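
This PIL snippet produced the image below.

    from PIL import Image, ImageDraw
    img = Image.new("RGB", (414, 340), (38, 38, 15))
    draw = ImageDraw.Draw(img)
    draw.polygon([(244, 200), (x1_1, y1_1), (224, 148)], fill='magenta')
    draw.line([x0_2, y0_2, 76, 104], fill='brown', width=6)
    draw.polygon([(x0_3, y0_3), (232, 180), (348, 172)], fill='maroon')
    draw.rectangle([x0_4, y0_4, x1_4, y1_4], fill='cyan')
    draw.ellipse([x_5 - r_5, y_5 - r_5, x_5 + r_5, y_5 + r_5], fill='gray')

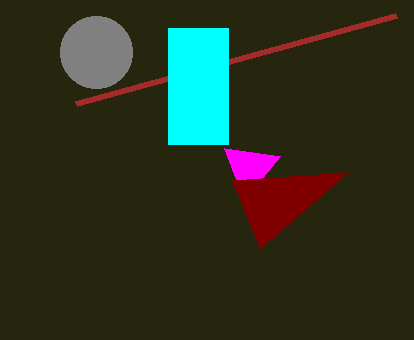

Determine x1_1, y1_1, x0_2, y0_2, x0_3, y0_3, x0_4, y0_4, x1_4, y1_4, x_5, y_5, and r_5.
x1_1 = 280, y1_1 = 156, x0_2 = 396, y0_2 = 16, x0_3 = 260, y0_3 = 248, x0_4 = 168, y0_4 = 28, x1_4 = 228, y1_4 = 144, x_5 = 96, y_5 = 52, r_5 = 36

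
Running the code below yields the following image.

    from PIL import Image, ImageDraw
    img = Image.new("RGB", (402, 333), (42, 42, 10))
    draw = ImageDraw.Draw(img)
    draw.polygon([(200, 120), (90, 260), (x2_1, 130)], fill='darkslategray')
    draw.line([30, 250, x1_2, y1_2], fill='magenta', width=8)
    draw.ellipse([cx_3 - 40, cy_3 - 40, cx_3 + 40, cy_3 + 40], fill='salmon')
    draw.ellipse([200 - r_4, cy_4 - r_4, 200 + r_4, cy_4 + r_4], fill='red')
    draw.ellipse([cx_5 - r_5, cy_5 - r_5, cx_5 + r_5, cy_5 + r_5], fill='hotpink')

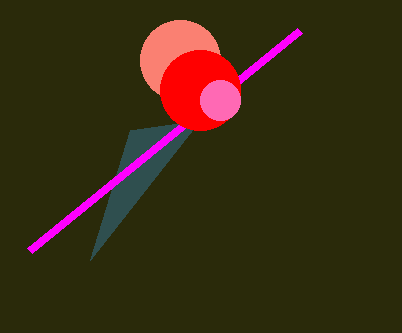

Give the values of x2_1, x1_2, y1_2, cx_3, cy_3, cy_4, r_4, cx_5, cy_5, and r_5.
x2_1 = 130; x1_2 = 300; y1_2 = 30; cx_3 = 180; cy_3 = 60; cy_4 = 90; r_4 = 40; cx_5 = 220; cy_5 = 100; r_5 = 20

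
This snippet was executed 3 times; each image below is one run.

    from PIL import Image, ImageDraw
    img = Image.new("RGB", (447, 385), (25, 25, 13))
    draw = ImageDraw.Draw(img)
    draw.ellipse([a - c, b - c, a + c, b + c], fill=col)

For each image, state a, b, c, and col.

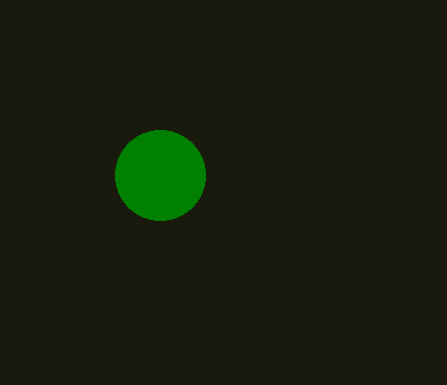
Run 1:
a = 160
b = 175
c = 45
col = 'green'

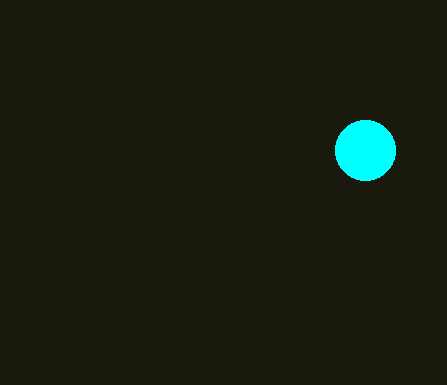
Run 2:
a = 365, b = 150, c = 30, col = 'cyan'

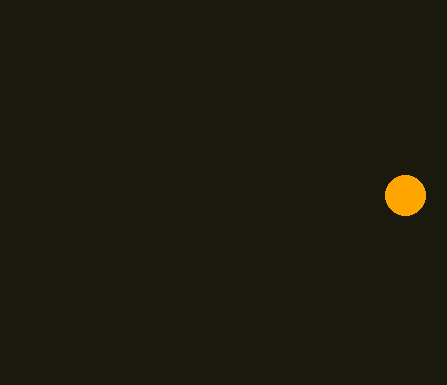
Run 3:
a = 405, b = 195, c = 20, col = 'orange'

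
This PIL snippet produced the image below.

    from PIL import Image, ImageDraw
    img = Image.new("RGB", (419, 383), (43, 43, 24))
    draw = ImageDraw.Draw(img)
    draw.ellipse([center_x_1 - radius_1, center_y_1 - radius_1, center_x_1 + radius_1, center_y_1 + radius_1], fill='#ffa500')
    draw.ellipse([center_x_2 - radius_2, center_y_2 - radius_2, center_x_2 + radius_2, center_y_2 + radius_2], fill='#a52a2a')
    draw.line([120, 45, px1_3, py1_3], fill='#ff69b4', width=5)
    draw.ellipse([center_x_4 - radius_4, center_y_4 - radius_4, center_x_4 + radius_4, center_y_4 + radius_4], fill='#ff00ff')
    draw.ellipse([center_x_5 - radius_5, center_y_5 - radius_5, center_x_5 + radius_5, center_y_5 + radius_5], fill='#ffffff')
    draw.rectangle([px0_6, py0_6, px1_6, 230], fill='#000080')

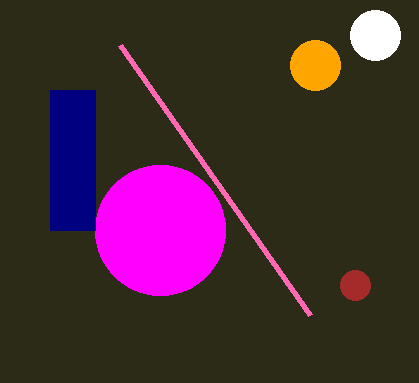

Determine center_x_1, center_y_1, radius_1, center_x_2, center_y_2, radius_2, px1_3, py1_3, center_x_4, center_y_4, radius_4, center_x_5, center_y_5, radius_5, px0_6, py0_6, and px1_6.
center_x_1 = 315
center_y_1 = 65
radius_1 = 25
center_x_2 = 355
center_y_2 = 285
radius_2 = 15
px1_3 = 310
py1_3 = 315
center_x_4 = 160
center_y_4 = 230
radius_4 = 65
center_x_5 = 375
center_y_5 = 35
radius_5 = 25
px0_6 = 50
py0_6 = 90
px1_6 = 95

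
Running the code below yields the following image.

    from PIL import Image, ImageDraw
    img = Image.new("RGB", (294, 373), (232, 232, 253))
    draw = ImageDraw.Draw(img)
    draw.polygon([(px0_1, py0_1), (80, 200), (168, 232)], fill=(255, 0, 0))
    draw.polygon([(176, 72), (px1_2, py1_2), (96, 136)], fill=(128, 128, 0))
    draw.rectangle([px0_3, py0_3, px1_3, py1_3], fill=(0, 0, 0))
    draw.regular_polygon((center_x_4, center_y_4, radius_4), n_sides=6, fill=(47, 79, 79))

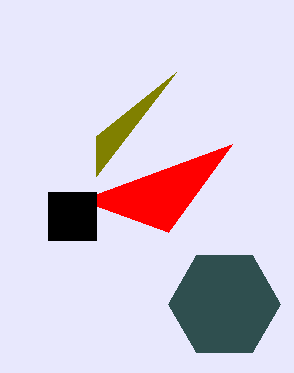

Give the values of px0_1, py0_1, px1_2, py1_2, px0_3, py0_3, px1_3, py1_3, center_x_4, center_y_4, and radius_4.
px0_1 = 232; py0_1 = 144; px1_2 = 96; py1_2 = 176; px0_3 = 48; py0_3 = 192; px1_3 = 96; py1_3 = 240; center_x_4 = 224; center_y_4 = 304; radius_4 = 56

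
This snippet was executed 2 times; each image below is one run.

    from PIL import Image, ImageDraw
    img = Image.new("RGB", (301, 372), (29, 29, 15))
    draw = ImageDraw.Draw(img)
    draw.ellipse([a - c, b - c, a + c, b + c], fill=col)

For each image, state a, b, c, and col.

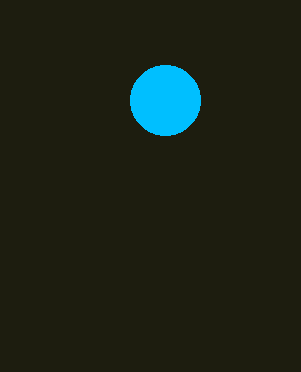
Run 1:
a = 165; b = 100; c = 35; col = 'deepskyblue'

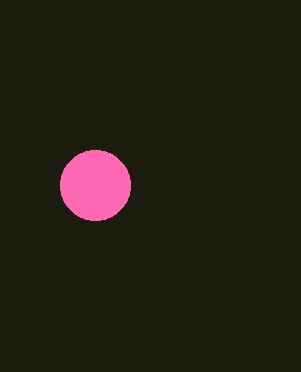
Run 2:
a = 95
b = 185
c = 35
col = 'hotpink'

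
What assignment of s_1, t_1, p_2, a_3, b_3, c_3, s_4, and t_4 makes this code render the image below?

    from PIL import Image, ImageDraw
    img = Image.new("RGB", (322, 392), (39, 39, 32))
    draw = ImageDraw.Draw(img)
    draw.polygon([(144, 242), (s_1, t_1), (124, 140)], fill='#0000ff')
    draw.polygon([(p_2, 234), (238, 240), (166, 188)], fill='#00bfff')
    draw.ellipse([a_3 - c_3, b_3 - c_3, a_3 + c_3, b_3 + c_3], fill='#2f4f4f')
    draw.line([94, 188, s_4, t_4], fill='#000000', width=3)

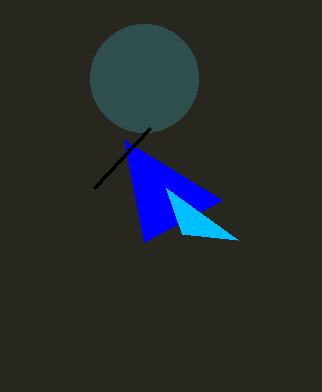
s_1 = 222
t_1 = 200
p_2 = 182
a_3 = 144
b_3 = 78
c_3 = 54
s_4 = 150
t_4 = 128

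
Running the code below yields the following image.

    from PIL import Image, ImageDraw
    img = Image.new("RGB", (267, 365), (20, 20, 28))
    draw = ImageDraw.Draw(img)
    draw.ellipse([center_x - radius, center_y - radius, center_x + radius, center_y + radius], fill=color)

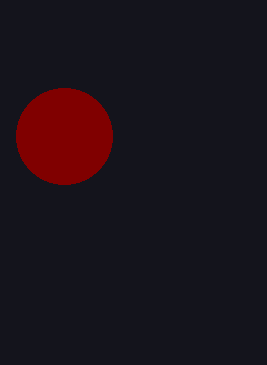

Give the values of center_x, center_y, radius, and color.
center_x = 64; center_y = 136; radius = 48; color = 'maroon'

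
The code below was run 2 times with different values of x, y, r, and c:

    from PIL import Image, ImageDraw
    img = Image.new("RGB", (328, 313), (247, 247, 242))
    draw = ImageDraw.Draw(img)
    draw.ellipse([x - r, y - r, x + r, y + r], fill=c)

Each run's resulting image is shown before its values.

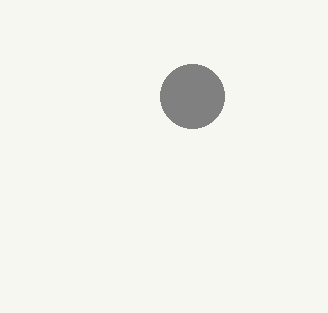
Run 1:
x = 192, y = 96, r = 32, c = 'gray'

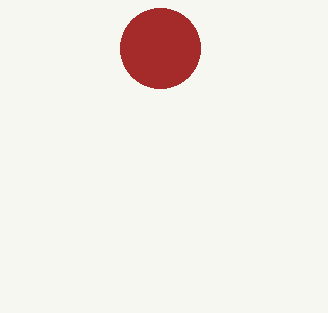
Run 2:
x = 160; y = 48; r = 40; c = 'brown'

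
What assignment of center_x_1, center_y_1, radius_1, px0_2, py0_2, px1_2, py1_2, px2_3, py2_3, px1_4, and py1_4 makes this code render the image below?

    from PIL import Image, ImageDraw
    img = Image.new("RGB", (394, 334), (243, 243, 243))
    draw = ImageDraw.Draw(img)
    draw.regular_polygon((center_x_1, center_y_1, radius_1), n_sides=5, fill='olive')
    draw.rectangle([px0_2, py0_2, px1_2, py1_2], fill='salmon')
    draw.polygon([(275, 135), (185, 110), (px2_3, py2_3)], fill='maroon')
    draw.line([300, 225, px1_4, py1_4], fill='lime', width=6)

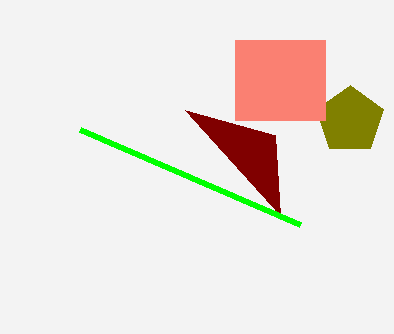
center_x_1 = 350, center_y_1 = 120, radius_1 = 35, px0_2 = 235, py0_2 = 40, px1_2 = 325, py1_2 = 120, px2_3 = 280, py2_3 = 215, px1_4 = 80, py1_4 = 130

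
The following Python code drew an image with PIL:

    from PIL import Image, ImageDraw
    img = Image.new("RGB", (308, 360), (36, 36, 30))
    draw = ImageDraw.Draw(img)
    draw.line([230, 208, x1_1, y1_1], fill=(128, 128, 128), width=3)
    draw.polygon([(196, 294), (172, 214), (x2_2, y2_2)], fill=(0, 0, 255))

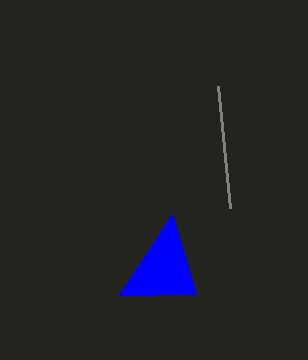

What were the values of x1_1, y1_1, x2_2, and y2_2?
x1_1 = 218
y1_1 = 86
x2_2 = 118
y2_2 = 296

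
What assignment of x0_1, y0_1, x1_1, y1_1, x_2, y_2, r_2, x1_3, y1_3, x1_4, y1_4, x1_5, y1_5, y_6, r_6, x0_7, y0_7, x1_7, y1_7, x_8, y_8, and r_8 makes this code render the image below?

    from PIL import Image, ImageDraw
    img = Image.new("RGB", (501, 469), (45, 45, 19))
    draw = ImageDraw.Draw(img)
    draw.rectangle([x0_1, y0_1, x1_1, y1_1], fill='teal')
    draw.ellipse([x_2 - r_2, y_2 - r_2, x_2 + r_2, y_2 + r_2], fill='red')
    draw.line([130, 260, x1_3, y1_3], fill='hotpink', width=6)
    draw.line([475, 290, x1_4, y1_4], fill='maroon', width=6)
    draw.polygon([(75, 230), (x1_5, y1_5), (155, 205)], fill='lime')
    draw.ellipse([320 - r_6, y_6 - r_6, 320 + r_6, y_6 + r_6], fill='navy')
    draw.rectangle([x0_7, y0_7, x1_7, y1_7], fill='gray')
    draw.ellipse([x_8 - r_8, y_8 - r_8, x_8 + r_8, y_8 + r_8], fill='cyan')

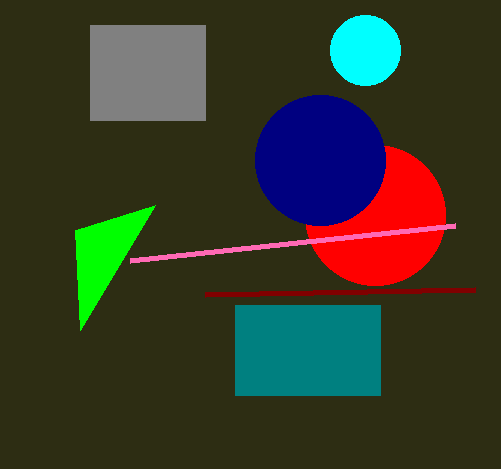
x0_1 = 235; y0_1 = 305; x1_1 = 380; y1_1 = 395; x_2 = 375; y_2 = 215; r_2 = 70; x1_3 = 455; y1_3 = 225; x1_4 = 205; y1_4 = 295; x1_5 = 80; y1_5 = 330; y_6 = 160; r_6 = 65; x0_7 = 90; y0_7 = 25; x1_7 = 205; y1_7 = 120; x_8 = 365; y_8 = 50; r_8 = 35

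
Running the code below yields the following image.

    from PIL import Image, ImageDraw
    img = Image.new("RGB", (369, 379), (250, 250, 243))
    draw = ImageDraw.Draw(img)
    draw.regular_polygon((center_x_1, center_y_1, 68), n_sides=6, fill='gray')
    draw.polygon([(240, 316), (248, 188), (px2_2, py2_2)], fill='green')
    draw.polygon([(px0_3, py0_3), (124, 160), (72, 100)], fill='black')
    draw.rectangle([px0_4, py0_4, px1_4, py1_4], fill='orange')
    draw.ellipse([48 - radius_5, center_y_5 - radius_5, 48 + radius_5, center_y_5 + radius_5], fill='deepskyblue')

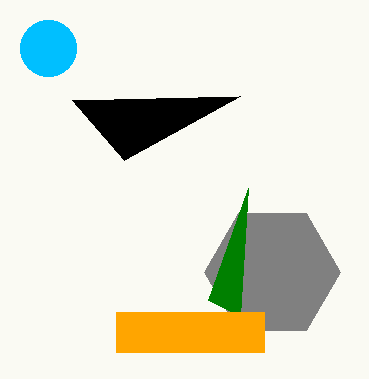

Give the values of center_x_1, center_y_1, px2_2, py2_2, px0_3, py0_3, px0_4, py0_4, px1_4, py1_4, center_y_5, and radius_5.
center_x_1 = 272; center_y_1 = 272; px2_2 = 208; py2_2 = 300; px0_3 = 240; py0_3 = 96; px0_4 = 116; py0_4 = 312; px1_4 = 264; py1_4 = 352; center_y_5 = 48; radius_5 = 28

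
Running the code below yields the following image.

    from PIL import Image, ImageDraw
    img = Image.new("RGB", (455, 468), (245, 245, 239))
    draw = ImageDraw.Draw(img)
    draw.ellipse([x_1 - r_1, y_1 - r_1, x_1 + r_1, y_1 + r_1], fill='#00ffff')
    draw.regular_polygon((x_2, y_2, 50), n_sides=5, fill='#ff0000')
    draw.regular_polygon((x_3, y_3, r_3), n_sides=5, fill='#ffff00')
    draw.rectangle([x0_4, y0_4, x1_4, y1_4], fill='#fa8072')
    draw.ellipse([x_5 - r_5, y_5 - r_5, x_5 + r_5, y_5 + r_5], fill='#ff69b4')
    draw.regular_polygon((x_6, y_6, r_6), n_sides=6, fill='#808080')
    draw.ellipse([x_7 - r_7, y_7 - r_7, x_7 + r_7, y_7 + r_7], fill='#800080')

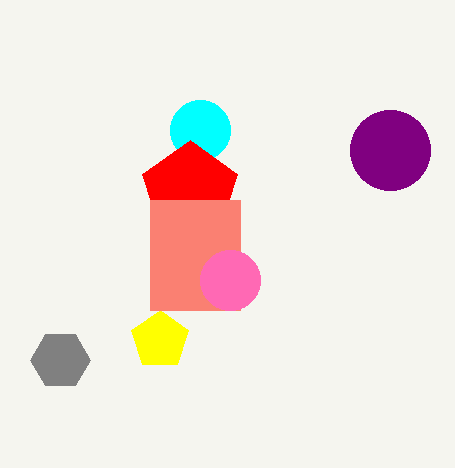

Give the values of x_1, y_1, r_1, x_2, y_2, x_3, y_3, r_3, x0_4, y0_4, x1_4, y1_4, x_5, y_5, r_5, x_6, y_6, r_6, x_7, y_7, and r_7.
x_1 = 200, y_1 = 130, r_1 = 30, x_2 = 190, y_2 = 190, x_3 = 160, y_3 = 340, r_3 = 30, x0_4 = 150, y0_4 = 200, x1_4 = 240, y1_4 = 310, x_5 = 230, y_5 = 280, r_5 = 30, x_6 = 60, y_6 = 360, r_6 = 30, x_7 = 390, y_7 = 150, r_7 = 40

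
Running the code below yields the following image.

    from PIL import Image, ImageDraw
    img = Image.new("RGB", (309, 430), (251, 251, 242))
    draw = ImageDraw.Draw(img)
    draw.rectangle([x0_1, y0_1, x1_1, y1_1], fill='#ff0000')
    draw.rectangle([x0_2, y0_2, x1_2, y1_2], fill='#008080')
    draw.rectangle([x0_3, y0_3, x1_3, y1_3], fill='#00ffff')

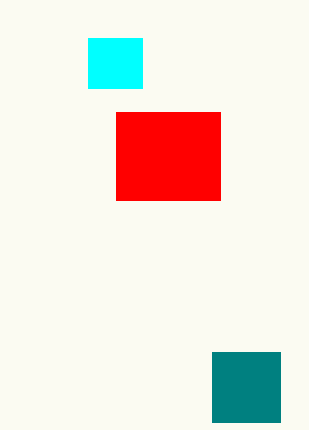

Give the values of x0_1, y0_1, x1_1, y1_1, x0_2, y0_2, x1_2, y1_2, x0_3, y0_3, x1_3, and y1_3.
x0_1 = 116, y0_1 = 112, x1_1 = 220, y1_1 = 200, x0_2 = 212, y0_2 = 352, x1_2 = 280, y1_2 = 422, x0_3 = 88, y0_3 = 38, x1_3 = 142, y1_3 = 88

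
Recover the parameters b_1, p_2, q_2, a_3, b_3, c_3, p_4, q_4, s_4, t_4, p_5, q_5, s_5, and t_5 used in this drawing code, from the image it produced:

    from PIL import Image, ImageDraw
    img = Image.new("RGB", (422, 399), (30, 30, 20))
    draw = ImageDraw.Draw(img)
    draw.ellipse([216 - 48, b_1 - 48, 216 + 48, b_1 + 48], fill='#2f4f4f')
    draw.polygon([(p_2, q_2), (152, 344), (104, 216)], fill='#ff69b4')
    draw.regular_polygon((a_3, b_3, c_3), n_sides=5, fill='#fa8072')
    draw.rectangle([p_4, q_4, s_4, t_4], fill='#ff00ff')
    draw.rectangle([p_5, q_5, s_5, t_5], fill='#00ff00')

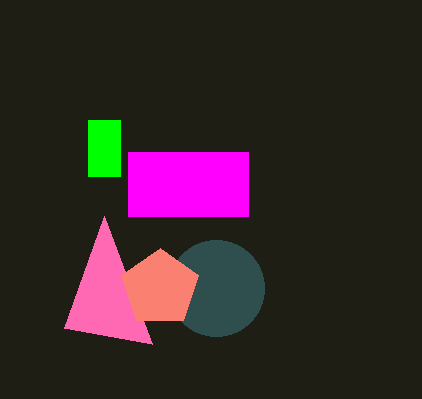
b_1 = 288, p_2 = 64, q_2 = 328, a_3 = 160, b_3 = 288, c_3 = 40, p_4 = 128, q_4 = 152, s_4 = 248, t_4 = 216, p_5 = 88, q_5 = 120, s_5 = 120, t_5 = 176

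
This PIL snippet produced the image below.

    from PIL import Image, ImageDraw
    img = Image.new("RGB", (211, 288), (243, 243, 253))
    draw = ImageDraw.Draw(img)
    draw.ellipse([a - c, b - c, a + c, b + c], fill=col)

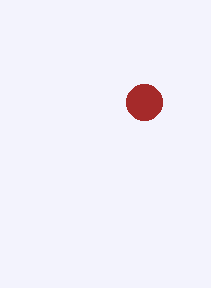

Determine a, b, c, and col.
a = 144
b = 102
c = 18
col = 'brown'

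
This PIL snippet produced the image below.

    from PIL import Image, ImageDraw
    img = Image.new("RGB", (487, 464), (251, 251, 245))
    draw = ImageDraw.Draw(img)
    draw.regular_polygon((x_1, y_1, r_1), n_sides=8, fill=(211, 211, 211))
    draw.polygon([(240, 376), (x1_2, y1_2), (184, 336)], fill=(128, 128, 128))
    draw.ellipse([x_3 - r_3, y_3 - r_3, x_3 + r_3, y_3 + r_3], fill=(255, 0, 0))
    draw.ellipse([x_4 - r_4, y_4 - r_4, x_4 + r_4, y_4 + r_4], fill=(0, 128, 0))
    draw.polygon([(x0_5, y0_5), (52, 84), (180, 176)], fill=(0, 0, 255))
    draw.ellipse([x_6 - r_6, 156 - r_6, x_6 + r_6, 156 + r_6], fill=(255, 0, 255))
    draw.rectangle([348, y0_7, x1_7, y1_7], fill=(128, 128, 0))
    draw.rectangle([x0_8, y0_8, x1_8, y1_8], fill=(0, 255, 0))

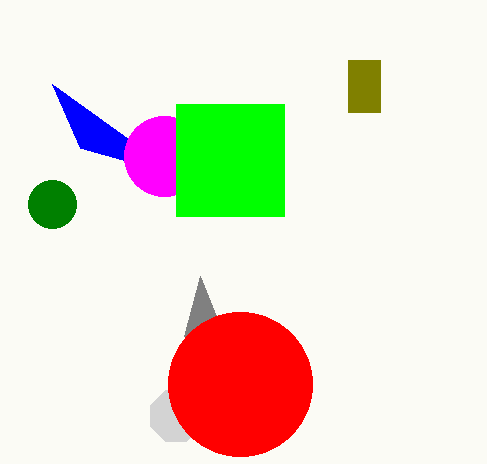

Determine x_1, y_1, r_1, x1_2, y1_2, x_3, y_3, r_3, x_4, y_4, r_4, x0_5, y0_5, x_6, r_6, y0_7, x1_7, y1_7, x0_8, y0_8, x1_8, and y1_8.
x_1 = 176
y_1 = 416
r_1 = 28
x1_2 = 200
y1_2 = 276
x_3 = 240
y_3 = 384
r_3 = 72
x_4 = 52
y_4 = 204
r_4 = 24
x0_5 = 80
y0_5 = 148
x_6 = 164
r_6 = 40
y0_7 = 60
x1_7 = 380
y1_7 = 112
x0_8 = 176
y0_8 = 104
x1_8 = 284
y1_8 = 216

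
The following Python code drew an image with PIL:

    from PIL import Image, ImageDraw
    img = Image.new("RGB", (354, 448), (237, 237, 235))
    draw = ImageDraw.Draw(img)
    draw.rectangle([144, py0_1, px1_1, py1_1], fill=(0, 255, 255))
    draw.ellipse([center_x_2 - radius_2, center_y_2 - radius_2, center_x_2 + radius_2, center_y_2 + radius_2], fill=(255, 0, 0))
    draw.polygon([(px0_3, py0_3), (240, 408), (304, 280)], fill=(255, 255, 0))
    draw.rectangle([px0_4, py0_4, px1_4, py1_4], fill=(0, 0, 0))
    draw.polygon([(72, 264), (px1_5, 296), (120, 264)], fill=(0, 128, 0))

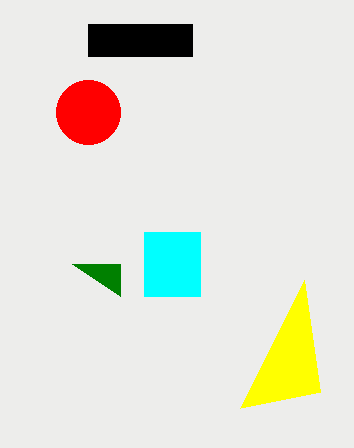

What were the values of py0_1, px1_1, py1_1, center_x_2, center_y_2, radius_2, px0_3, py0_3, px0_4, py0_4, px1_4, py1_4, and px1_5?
py0_1 = 232
px1_1 = 200
py1_1 = 296
center_x_2 = 88
center_y_2 = 112
radius_2 = 32
px0_3 = 320
py0_3 = 392
px0_4 = 88
py0_4 = 24
px1_4 = 192
py1_4 = 56
px1_5 = 120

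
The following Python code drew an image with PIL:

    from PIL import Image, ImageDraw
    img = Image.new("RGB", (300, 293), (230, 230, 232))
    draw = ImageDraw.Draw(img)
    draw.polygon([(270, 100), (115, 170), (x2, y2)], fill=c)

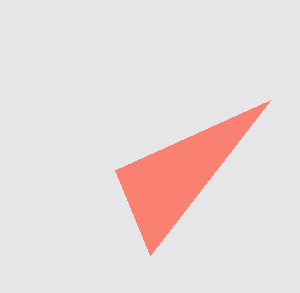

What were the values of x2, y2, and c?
x2 = 150, y2 = 255, c = 'salmon'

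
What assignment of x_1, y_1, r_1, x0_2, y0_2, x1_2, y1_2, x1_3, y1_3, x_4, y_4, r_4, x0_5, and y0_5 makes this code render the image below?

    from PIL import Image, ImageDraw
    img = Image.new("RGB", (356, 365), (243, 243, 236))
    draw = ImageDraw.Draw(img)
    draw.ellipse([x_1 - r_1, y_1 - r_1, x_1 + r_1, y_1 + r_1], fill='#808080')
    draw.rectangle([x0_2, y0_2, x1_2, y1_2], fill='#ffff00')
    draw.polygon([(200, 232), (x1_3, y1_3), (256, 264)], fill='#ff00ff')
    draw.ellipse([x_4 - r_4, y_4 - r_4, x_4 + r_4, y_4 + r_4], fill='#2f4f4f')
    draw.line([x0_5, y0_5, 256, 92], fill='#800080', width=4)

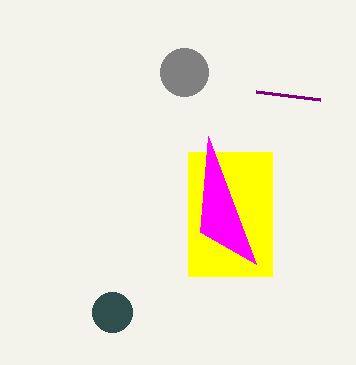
x_1 = 184; y_1 = 72; r_1 = 24; x0_2 = 188; y0_2 = 152; x1_2 = 272; y1_2 = 276; x1_3 = 208; y1_3 = 136; x_4 = 112; y_4 = 312; r_4 = 20; x0_5 = 320; y0_5 = 100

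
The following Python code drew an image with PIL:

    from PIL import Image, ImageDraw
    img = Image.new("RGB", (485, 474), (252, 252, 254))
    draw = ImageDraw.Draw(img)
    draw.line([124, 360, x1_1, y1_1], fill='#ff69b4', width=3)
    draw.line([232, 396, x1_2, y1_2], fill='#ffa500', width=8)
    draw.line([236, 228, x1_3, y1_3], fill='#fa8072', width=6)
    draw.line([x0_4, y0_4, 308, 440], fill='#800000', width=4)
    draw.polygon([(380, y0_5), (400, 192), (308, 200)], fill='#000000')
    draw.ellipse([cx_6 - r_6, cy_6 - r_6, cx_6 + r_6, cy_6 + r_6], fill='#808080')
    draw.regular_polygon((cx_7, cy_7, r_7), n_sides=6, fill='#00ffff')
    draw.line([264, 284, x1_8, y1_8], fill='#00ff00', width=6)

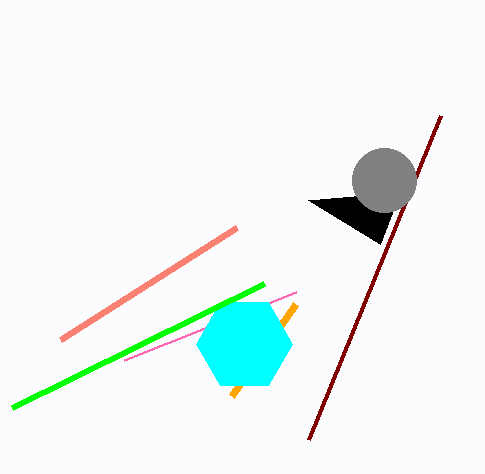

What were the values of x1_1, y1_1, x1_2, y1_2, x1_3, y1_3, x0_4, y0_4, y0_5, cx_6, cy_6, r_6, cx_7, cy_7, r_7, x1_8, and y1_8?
x1_1 = 296; y1_1 = 292; x1_2 = 296; y1_2 = 304; x1_3 = 60; y1_3 = 340; x0_4 = 440; y0_4 = 116; y0_5 = 244; cx_6 = 384; cy_6 = 180; r_6 = 32; cx_7 = 244; cy_7 = 344; r_7 = 48; x1_8 = 12; y1_8 = 408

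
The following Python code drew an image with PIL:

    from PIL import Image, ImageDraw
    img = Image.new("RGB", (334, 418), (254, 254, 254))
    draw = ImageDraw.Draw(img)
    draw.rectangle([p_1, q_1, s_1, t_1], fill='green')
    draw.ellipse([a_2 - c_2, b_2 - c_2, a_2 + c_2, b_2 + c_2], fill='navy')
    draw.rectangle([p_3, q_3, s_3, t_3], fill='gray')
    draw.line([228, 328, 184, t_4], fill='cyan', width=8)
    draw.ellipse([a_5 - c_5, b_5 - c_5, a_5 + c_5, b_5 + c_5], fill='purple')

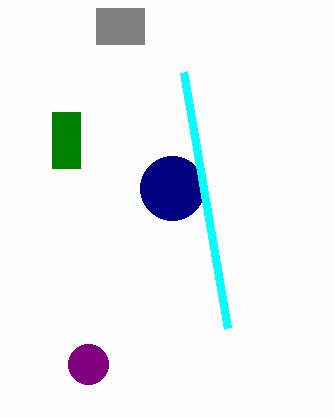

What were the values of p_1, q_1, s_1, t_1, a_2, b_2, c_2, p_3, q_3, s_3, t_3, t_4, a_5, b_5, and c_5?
p_1 = 52
q_1 = 112
s_1 = 80
t_1 = 168
a_2 = 172
b_2 = 188
c_2 = 32
p_3 = 96
q_3 = 8
s_3 = 144
t_3 = 44
t_4 = 72
a_5 = 88
b_5 = 364
c_5 = 20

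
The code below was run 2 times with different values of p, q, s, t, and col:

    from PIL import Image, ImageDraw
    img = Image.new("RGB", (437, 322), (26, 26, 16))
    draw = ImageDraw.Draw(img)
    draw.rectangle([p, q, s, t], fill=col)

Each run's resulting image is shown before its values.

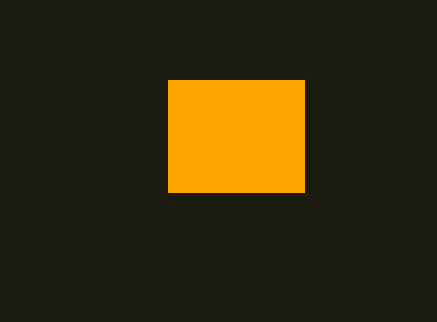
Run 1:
p = 168; q = 80; s = 304; t = 192; col = 'orange'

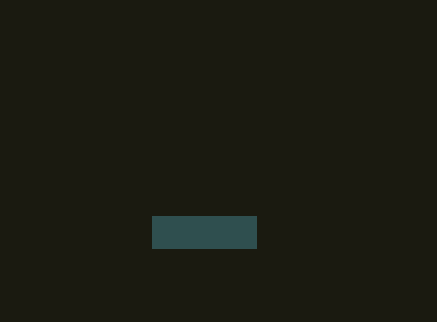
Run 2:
p = 152; q = 216; s = 256; t = 248; col = 'darkslategray'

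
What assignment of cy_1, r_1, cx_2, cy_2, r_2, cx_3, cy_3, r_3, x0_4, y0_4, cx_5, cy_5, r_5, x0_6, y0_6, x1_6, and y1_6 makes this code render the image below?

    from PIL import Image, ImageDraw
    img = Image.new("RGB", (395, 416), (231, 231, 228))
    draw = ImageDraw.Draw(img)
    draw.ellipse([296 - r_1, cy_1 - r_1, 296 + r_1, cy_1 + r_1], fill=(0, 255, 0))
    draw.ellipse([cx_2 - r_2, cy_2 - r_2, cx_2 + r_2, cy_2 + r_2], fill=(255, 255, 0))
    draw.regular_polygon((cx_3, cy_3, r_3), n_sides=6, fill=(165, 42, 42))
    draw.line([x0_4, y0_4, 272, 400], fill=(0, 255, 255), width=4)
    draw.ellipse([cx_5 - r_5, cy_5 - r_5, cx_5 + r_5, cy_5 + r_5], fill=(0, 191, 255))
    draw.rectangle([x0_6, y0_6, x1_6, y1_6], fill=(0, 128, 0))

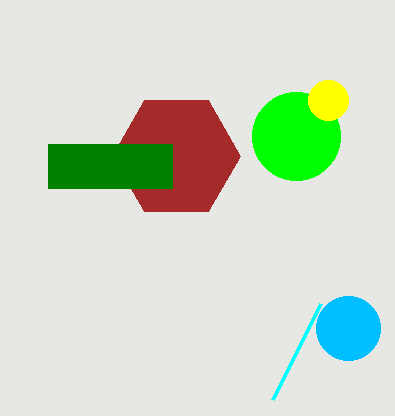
cy_1 = 136, r_1 = 44, cx_2 = 328, cy_2 = 100, r_2 = 20, cx_3 = 176, cy_3 = 156, r_3 = 64, x0_4 = 320, y0_4 = 304, cx_5 = 348, cy_5 = 328, r_5 = 32, x0_6 = 48, y0_6 = 144, x1_6 = 172, y1_6 = 188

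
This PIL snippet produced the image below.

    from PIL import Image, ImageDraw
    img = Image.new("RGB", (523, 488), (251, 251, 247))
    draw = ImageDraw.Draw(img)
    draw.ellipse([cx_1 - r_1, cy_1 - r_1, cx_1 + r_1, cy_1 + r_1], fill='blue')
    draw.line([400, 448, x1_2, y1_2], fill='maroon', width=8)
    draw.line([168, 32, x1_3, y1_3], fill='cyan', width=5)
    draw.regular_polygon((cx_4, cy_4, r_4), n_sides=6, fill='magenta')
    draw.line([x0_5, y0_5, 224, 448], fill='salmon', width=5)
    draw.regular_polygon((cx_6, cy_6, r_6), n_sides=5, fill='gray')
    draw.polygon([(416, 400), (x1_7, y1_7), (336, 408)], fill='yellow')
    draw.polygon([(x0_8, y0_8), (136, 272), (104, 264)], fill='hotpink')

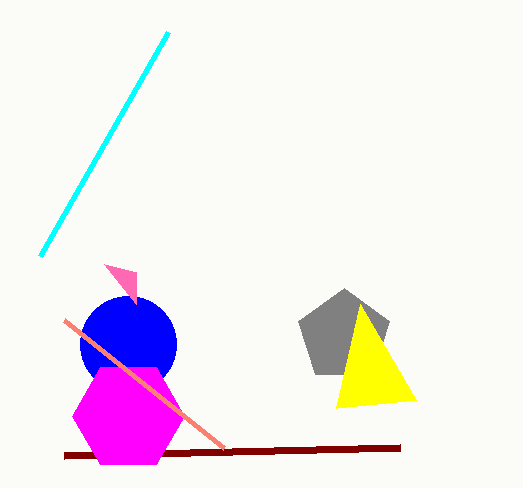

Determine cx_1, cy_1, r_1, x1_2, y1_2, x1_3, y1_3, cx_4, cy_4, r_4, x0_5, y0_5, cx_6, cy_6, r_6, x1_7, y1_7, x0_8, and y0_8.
cx_1 = 128, cy_1 = 344, r_1 = 48, x1_2 = 64, y1_2 = 456, x1_3 = 40, y1_3 = 256, cx_4 = 128, cy_4 = 416, r_4 = 56, x0_5 = 64, y0_5 = 320, cx_6 = 344, cy_6 = 336, r_6 = 48, x1_7 = 360, y1_7 = 304, x0_8 = 136, y0_8 = 304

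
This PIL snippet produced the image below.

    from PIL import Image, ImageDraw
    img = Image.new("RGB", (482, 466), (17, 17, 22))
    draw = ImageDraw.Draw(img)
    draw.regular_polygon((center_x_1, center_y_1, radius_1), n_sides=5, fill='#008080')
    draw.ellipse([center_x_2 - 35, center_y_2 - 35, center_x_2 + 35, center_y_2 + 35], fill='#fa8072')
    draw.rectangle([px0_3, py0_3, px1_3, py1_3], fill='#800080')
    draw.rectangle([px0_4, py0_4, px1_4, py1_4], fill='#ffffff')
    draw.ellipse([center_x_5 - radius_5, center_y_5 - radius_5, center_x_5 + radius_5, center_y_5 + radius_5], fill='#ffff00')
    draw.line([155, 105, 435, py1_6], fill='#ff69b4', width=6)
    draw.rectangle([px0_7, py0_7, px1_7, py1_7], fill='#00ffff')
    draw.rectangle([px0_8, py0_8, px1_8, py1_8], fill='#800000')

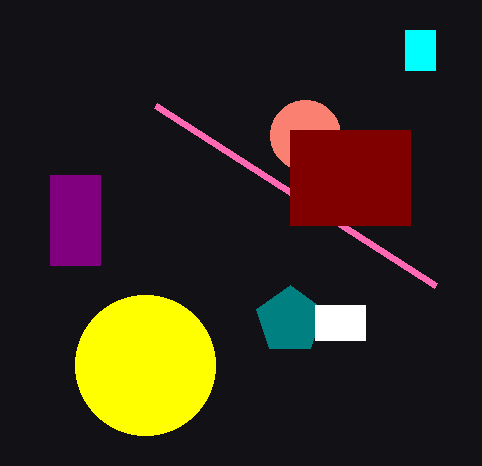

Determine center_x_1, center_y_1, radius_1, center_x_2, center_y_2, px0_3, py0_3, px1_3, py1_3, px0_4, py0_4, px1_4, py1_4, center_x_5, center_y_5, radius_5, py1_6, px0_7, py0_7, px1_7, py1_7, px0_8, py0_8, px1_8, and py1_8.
center_x_1 = 290; center_y_1 = 320; radius_1 = 35; center_x_2 = 305; center_y_2 = 135; px0_3 = 50; py0_3 = 175; px1_3 = 100; py1_3 = 265; px0_4 = 315; py0_4 = 305; px1_4 = 365; py1_4 = 340; center_x_5 = 145; center_y_5 = 365; radius_5 = 70; py1_6 = 285; px0_7 = 405; py0_7 = 30; px1_7 = 435; py1_7 = 70; px0_8 = 290; py0_8 = 130; px1_8 = 410; py1_8 = 225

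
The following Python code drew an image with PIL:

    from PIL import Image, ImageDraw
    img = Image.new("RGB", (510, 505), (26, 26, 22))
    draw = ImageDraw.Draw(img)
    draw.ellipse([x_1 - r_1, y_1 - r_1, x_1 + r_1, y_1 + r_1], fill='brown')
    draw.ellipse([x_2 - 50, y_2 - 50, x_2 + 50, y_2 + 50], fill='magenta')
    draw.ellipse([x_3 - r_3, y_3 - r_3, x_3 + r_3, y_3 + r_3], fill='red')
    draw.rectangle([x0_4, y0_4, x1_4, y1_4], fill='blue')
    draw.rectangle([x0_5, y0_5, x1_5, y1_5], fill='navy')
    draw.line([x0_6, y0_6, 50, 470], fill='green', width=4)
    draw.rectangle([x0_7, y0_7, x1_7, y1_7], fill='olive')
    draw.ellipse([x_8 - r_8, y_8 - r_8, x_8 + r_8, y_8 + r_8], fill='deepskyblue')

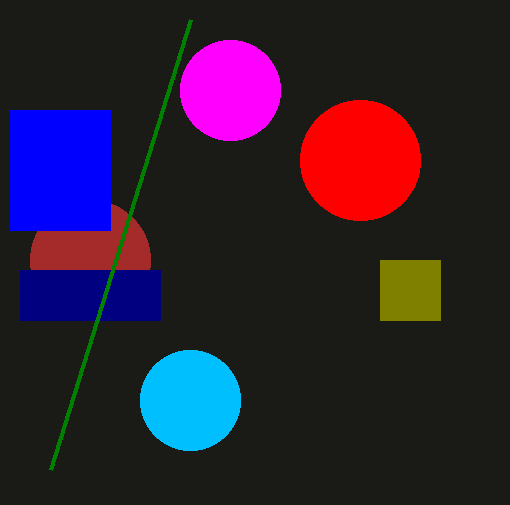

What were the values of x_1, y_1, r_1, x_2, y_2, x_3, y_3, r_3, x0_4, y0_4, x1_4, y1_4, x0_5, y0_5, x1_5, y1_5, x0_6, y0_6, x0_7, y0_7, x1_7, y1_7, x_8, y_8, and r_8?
x_1 = 90
y_1 = 260
r_1 = 60
x_2 = 230
y_2 = 90
x_3 = 360
y_3 = 160
r_3 = 60
x0_4 = 10
y0_4 = 110
x1_4 = 110
y1_4 = 230
x0_5 = 20
y0_5 = 270
x1_5 = 160
y1_5 = 320
x0_6 = 190
y0_6 = 20
x0_7 = 380
y0_7 = 260
x1_7 = 440
y1_7 = 320
x_8 = 190
y_8 = 400
r_8 = 50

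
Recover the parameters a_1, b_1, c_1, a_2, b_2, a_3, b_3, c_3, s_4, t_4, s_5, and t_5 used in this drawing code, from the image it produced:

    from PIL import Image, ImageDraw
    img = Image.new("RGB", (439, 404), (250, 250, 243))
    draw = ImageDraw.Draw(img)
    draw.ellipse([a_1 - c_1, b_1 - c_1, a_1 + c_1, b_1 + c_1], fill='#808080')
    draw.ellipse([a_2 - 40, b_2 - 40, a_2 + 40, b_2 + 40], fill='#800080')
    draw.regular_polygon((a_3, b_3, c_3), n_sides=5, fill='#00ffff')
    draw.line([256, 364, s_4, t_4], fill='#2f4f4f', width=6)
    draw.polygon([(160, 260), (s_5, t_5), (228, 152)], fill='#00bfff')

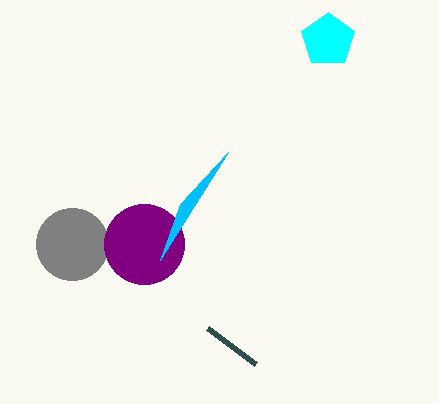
a_1 = 72; b_1 = 244; c_1 = 36; a_2 = 144; b_2 = 244; a_3 = 328; b_3 = 40; c_3 = 28; s_4 = 208; t_4 = 328; s_5 = 180; t_5 = 204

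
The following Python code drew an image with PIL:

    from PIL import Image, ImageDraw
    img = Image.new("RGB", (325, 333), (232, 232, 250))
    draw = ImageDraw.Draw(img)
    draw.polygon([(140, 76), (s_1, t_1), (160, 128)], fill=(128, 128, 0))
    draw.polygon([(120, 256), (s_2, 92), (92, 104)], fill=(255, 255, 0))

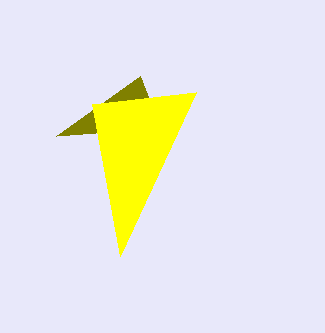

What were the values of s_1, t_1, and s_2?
s_1 = 56; t_1 = 136; s_2 = 196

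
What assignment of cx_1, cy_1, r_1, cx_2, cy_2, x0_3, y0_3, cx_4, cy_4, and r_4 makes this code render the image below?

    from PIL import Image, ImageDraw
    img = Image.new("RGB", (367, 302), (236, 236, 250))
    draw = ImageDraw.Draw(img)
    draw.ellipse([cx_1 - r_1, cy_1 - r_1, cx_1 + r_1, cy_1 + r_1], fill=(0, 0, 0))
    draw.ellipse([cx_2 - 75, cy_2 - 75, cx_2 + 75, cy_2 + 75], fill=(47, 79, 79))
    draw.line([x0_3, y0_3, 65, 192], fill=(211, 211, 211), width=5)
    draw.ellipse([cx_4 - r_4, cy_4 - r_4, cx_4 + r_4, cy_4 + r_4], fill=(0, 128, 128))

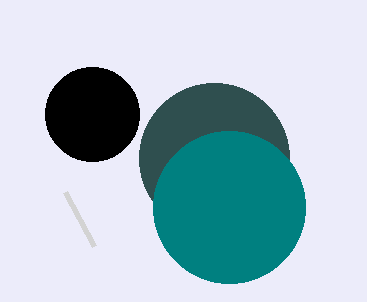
cx_1 = 92, cy_1 = 114, r_1 = 47, cx_2 = 214, cy_2 = 158, x0_3 = 94, y0_3 = 246, cx_4 = 229, cy_4 = 207, r_4 = 76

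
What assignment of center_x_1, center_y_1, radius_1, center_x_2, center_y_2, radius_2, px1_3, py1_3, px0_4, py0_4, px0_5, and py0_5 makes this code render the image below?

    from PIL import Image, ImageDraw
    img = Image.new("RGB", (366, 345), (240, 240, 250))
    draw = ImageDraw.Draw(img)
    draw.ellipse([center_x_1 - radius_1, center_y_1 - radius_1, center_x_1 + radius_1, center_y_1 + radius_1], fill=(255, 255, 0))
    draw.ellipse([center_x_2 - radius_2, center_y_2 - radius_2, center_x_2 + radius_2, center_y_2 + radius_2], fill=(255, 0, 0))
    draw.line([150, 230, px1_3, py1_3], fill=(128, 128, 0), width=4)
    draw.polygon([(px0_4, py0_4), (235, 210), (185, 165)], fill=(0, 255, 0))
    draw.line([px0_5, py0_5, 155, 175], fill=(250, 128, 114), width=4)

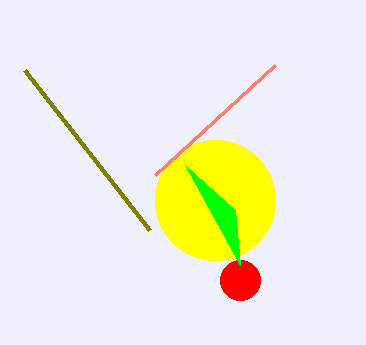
center_x_1 = 215; center_y_1 = 200; radius_1 = 60; center_x_2 = 240; center_y_2 = 280; radius_2 = 20; px1_3 = 25; py1_3 = 70; px0_4 = 240; py0_4 = 265; px0_5 = 275; py0_5 = 65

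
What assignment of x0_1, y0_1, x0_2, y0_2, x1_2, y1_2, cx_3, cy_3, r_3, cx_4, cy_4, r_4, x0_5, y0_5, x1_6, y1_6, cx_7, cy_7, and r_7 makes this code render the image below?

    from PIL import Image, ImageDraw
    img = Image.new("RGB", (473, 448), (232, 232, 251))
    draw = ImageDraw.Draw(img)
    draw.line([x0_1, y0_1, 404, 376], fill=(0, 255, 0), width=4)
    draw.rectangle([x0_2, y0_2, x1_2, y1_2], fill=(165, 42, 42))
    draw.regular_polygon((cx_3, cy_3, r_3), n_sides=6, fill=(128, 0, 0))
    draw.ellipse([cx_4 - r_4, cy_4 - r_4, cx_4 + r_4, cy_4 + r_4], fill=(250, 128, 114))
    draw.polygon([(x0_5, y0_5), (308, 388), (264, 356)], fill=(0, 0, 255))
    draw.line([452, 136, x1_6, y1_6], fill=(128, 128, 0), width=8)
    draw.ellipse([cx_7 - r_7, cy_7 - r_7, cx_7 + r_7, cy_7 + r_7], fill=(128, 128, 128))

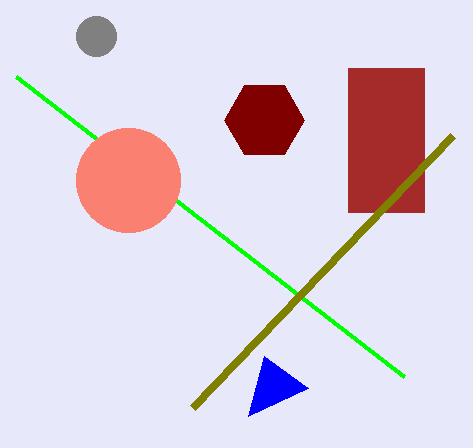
x0_1 = 16; y0_1 = 76; x0_2 = 348; y0_2 = 68; x1_2 = 424; y1_2 = 212; cx_3 = 264; cy_3 = 120; r_3 = 40; cx_4 = 128; cy_4 = 180; r_4 = 52; x0_5 = 248; y0_5 = 416; x1_6 = 192; y1_6 = 408; cx_7 = 96; cy_7 = 36; r_7 = 20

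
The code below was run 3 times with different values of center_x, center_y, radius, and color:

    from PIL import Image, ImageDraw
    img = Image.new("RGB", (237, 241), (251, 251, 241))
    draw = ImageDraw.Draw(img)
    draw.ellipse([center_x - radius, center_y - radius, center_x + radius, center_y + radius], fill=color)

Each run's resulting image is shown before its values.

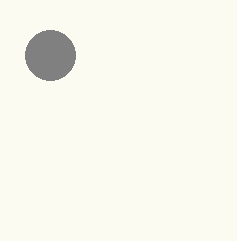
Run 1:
center_x = 50, center_y = 55, radius = 25, color = 'gray'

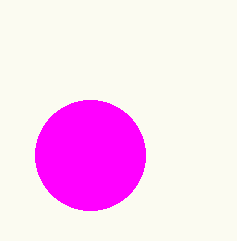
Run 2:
center_x = 90
center_y = 155
radius = 55
color = 'magenta'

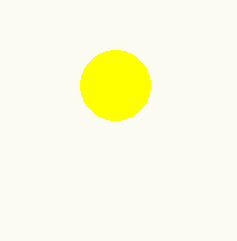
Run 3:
center_x = 115, center_y = 85, radius = 35, color = 'yellow'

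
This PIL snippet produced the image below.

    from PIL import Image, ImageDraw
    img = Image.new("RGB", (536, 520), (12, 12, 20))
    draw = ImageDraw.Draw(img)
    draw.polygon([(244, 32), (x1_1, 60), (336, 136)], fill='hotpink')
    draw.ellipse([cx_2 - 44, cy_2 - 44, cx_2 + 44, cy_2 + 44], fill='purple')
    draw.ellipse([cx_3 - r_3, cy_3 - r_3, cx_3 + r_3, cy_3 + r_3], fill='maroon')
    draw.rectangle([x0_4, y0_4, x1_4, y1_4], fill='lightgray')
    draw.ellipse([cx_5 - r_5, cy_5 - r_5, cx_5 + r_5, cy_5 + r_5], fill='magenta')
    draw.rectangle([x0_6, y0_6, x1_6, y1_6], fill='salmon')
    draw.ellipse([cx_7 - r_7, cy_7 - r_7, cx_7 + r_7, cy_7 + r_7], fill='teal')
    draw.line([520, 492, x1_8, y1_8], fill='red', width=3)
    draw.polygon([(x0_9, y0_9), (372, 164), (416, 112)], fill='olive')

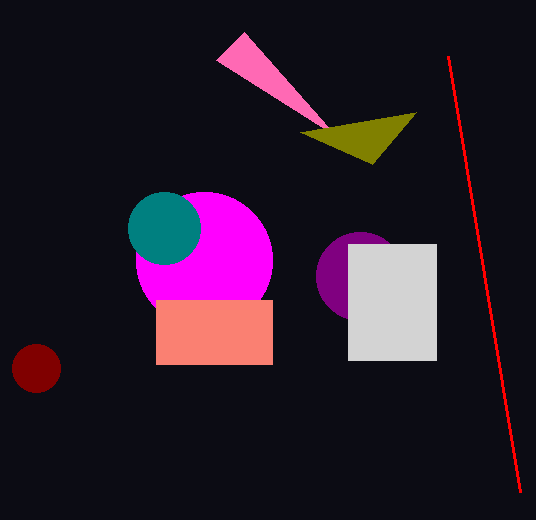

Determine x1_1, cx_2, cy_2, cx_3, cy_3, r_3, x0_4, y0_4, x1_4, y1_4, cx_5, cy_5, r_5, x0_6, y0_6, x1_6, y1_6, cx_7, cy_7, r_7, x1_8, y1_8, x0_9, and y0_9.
x1_1 = 216; cx_2 = 360; cy_2 = 276; cx_3 = 36; cy_3 = 368; r_3 = 24; x0_4 = 348; y0_4 = 244; x1_4 = 436; y1_4 = 360; cx_5 = 204; cy_5 = 260; r_5 = 68; x0_6 = 156; y0_6 = 300; x1_6 = 272; y1_6 = 364; cx_7 = 164; cy_7 = 228; r_7 = 36; x1_8 = 448; y1_8 = 56; x0_9 = 300; y0_9 = 132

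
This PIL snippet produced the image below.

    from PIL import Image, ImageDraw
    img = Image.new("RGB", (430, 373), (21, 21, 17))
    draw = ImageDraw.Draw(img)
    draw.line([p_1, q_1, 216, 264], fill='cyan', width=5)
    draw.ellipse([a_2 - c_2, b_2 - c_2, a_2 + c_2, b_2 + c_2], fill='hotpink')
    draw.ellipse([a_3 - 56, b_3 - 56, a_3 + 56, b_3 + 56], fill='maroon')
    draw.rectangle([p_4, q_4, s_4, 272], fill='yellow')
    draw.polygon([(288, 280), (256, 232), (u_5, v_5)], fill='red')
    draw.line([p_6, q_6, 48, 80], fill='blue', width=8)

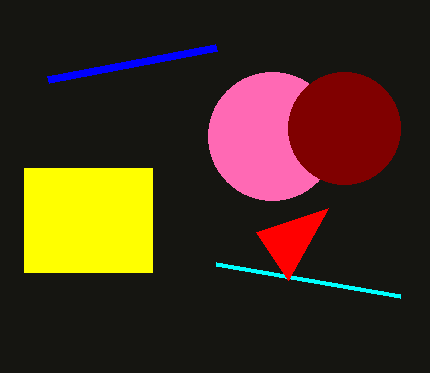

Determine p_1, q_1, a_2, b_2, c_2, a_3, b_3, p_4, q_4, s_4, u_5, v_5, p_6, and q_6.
p_1 = 400; q_1 = 296; a_2 = 272; b_2 = 136; c_2 = 64; a_3 = 344; b_3 = 128; p_4 = 24; q_4 = 168; s_4 = 152; u_5 = 328; v_5 = 208; p_6 = 216; q_6 = 48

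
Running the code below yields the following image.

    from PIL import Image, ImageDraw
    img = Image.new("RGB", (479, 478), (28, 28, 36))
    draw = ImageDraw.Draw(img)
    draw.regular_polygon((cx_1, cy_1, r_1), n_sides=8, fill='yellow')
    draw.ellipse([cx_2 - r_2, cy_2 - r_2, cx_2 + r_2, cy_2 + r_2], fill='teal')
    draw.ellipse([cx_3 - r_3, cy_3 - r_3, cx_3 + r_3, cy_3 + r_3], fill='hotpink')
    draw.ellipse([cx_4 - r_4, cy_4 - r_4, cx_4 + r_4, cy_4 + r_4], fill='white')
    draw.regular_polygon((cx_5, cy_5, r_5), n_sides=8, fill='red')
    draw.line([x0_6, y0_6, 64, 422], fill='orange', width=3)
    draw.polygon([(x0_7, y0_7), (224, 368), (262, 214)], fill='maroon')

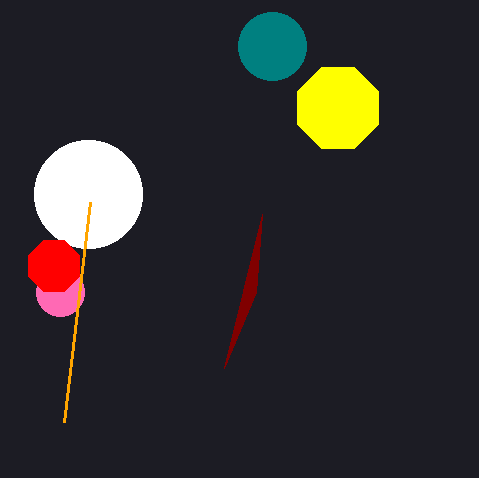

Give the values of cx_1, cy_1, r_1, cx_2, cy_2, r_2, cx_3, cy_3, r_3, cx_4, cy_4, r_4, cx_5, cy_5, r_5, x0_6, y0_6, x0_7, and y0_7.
cx_1 = 338, cy_1 = 108, r_1 = 44, cx_2 = 272, cy_2 = 46, r_2 = 34, cx_3 = 60, cy_3 = 292, r_3 = 24, cx_4 = 88, cy_4 = 194, r_4 = 54, cx_5 = 54, cy_5 = 266, r_5 = 28, x0_6 = 90, y0_6 = 202, x0_7 = 256, y0_7 = 292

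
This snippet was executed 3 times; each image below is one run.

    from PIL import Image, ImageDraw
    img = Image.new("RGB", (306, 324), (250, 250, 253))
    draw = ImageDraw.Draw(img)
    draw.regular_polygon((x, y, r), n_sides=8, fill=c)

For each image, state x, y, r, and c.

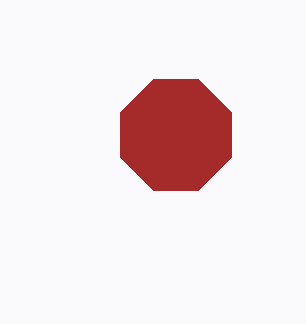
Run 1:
x = 176; y = 135; r = 60; c = 'brown'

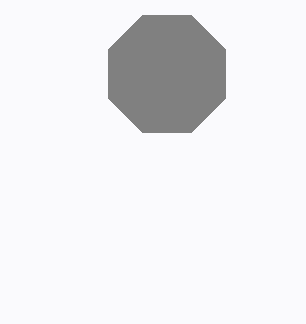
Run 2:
x = 167; y = 74; r = 63; c = 'gray'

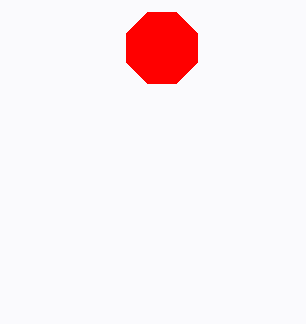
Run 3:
x = 162; y = 48; r = 38; c = 'red'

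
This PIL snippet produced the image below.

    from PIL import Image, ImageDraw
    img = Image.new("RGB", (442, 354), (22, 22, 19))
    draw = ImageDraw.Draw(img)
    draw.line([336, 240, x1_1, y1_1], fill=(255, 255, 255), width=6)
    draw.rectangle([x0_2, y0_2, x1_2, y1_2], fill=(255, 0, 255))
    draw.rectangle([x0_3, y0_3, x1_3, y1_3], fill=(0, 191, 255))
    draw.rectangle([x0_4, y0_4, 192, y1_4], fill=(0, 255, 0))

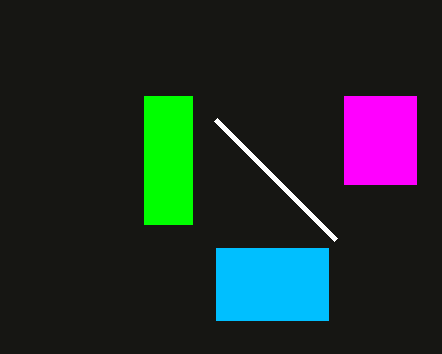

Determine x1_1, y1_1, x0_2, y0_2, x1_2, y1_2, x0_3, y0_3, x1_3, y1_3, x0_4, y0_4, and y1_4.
x1_1 = 216, y1_1 = 120, x0_2 = 344, y0_2 = 96, x1_2 = 416, y1_2 = 184, x0_3 = 216, y0_3 = 248, x1_3 = 328, y1_3 = 320, x0_4 = 144, y0_4 = 96, y1_4 = 224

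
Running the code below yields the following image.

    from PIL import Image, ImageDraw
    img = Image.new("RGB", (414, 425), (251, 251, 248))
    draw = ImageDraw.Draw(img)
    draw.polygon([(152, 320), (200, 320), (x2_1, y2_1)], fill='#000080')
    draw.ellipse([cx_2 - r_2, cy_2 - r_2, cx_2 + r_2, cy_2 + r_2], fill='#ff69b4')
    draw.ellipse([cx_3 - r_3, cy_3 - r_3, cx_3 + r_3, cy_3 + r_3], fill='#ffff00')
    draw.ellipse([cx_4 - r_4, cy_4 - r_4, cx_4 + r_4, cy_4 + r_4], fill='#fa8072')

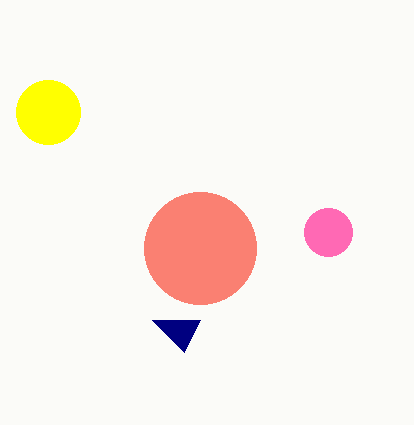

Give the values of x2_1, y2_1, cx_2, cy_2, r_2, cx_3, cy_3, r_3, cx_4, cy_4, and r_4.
x2_1 = 184, y2_1 = 352, cx_2 = 328, cy_2 = 232, r_2 = 24, cx_3 = 48, cy_3 = 112, r_3 = 32, cx_4 = 200, cy_4 = 248, r_4 = 56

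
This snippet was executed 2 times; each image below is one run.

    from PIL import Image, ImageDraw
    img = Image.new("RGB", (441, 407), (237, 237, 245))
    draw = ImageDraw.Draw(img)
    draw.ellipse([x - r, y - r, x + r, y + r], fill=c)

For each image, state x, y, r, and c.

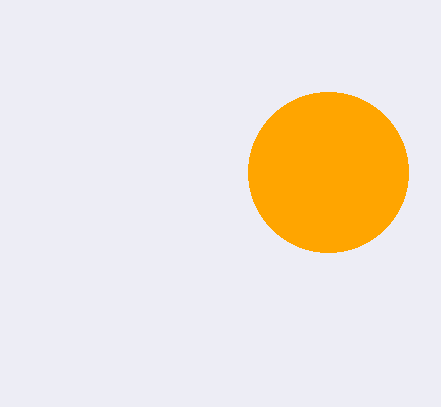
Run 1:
x = 328
y = 172
r = 80
c = 'orange'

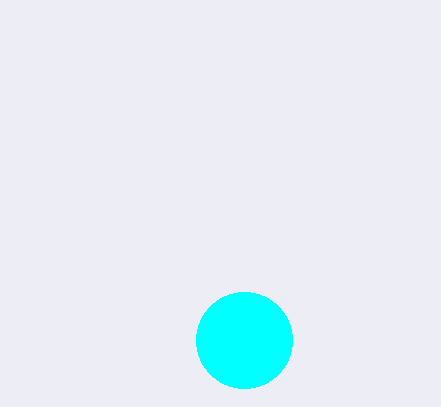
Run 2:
x = 244
y = 340
r = 48
c = 'cyan'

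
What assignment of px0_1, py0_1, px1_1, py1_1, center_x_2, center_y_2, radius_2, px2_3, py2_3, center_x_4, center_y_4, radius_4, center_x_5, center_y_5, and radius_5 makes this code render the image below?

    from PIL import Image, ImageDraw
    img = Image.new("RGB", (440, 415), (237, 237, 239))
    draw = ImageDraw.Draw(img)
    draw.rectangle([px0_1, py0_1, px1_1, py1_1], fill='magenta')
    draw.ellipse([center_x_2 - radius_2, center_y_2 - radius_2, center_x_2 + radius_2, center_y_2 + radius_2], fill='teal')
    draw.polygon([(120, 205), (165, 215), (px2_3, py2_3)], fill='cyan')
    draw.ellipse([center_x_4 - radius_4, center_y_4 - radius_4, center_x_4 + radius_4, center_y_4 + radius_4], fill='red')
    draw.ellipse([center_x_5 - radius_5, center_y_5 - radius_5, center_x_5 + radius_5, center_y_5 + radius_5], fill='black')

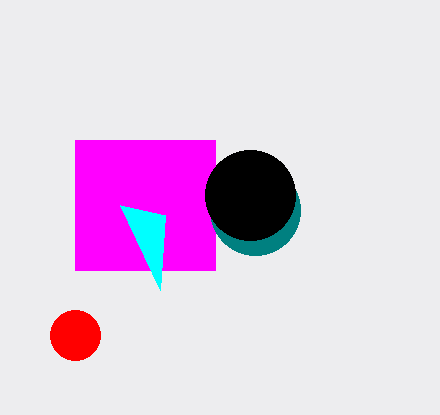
px0_1 = 75; py0_1 = 140; px1_1 = 215; py1_1 = 270; center_x_2 = 255; center_y_2 = 210; radius_2 = 45; px2_3 = 160; py2_3 = 290; center_x_4 = 75; center_y_4 = 335; radius_4 = 25; center_x_5 = 250; center_y_5 = 195; radius_5 = 45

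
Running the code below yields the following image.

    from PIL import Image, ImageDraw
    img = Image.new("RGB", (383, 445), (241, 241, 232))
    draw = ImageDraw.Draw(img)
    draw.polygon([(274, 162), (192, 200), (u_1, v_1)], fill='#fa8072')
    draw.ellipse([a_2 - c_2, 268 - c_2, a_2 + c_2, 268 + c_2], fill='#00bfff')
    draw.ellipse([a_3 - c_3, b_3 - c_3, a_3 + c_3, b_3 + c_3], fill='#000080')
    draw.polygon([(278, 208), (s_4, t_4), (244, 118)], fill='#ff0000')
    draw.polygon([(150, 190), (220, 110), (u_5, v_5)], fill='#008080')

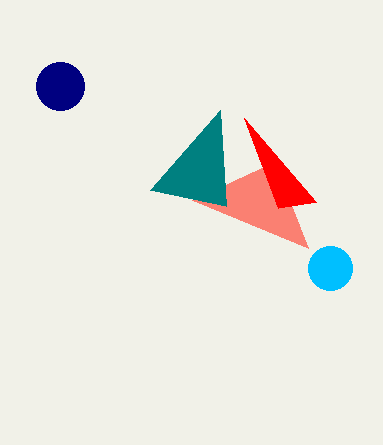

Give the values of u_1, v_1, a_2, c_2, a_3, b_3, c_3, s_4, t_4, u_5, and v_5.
u_1 = 308
v_1 = 248
a_2 = 330
c_2 = 22
a_3 = 60
b_3 = 86
c_3 = 24
s_4 = 316
t_4 = 202
u_5 = 226
v_5 = 206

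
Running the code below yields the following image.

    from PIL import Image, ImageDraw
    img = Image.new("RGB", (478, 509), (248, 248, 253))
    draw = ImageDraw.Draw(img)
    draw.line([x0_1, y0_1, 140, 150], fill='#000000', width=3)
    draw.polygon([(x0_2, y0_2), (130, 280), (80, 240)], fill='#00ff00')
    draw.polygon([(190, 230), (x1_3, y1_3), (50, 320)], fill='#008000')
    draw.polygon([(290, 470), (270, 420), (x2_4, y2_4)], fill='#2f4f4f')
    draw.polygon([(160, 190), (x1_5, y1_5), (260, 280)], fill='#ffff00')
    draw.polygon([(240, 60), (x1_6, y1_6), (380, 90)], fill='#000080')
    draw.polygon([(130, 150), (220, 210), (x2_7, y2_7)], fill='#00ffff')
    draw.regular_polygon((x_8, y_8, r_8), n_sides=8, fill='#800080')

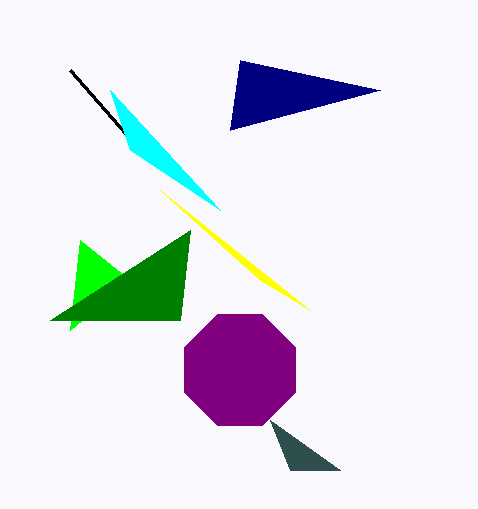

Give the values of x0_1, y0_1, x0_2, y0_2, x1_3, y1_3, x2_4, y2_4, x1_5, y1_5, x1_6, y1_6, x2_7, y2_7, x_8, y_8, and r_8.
x0_1 = 70; y0_1 = 70; x0_2 = 70; y0_2 = 330; x1_3 = 180; y1_3 = 320; x2_4 = 340; y2_4 = 470; x1_5 = 310; y1_5 = 310; x1_6 = 230; y1_6 = 130; x2_7 = 110; y2_7 = 90; x_8 = 240; y_8 = 370; r_8 = 60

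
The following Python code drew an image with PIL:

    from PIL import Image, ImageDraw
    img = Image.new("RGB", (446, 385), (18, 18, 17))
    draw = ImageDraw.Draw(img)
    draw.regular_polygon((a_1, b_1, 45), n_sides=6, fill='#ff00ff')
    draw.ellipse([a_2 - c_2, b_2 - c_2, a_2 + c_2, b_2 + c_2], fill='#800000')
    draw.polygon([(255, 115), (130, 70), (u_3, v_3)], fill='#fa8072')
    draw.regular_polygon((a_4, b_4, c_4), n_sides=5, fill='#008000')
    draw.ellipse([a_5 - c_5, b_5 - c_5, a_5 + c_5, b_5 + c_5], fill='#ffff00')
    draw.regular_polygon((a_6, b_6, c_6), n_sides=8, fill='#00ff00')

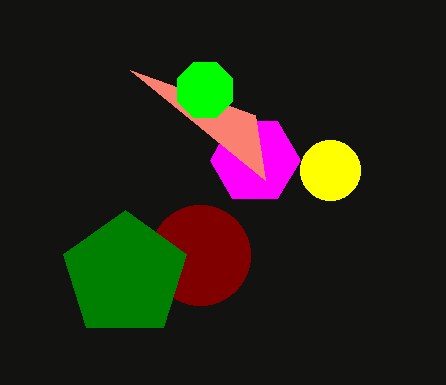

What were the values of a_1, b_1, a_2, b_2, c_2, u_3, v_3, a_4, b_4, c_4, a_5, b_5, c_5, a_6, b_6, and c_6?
a_1 = 255
b_1 = 160
a_2 = 200
b_2 = 255
c_2 = 50
u_3 = 265
v_3 = 180
a_4 = 125
b_4 = 275
c_4 = 65
a_5 = 330
b_5 = 170
c_5 = 30
a_6 = 205
b_6 = 90
c_6 = 30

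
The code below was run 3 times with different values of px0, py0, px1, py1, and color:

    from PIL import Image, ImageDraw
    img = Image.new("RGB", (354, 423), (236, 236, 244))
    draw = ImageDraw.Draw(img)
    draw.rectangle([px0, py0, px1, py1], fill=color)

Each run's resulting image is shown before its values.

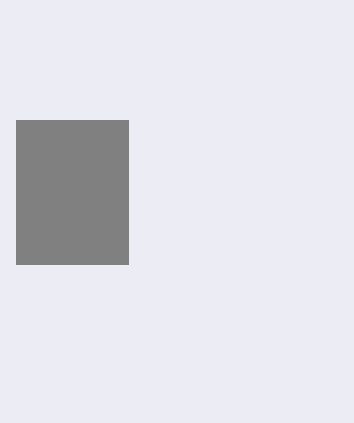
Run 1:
px0 = 16, py0 = 120, px1 = 128, py1 = 264, color = 'gray'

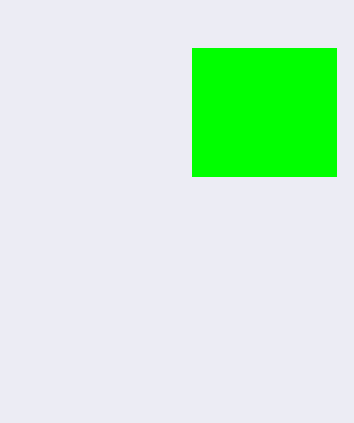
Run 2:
px0 = 192, py0 = 48, px1 = 336, py1 = 176, color = 'lime'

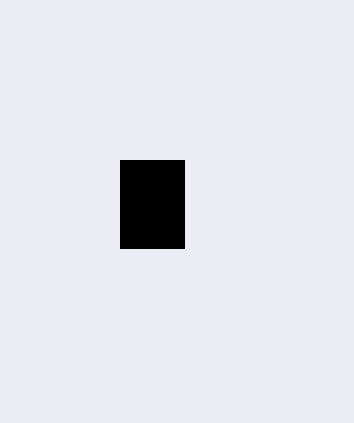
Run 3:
px0 = 120
py0 = 160
px1 = 184
py1 = 248
color = 'black'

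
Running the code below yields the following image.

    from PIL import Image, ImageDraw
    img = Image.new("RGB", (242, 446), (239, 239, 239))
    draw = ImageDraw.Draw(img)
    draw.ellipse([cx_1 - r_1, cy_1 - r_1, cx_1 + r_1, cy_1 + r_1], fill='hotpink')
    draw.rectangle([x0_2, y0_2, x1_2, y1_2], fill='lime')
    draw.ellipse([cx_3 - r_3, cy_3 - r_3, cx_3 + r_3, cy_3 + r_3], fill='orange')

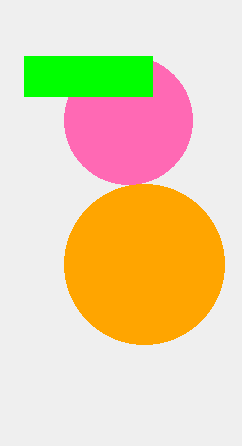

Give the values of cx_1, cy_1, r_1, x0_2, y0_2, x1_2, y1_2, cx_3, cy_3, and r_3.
cx_1 = 128, cy_1 = 120, r_1 = 64, x0_2 = 24, y0_2 = 56, x1_2 = 152, y1_2 = 96, cx_3 = 144, cy_3 = 264, r_3 = 80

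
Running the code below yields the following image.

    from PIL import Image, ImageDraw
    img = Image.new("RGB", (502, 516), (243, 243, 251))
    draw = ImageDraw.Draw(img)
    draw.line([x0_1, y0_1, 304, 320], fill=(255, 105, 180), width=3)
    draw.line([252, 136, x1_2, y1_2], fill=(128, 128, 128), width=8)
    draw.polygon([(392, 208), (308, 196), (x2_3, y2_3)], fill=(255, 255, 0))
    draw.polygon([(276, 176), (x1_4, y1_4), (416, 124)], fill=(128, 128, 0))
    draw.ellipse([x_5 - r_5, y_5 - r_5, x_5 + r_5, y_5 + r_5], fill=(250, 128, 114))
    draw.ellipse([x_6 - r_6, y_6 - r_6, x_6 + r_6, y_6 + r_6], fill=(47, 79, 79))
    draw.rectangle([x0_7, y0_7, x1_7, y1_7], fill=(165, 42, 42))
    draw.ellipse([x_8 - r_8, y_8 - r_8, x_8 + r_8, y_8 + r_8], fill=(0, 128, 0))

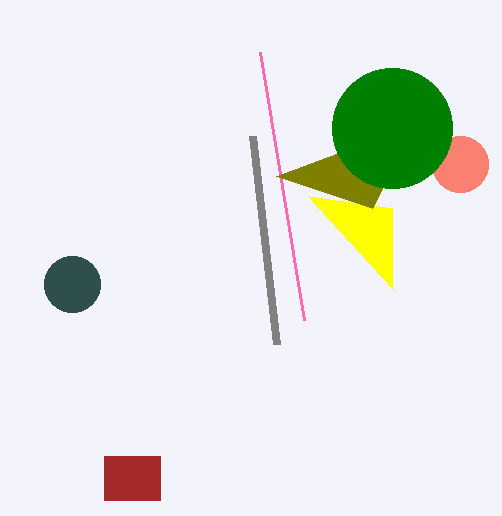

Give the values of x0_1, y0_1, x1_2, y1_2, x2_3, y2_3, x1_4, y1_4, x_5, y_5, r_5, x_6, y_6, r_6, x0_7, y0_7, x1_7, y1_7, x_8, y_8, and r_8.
x0_1 = 260
y0_1 = 52
x1_2 = 276
y1_2 = 344
x2_3 = 392
y2_3 = 288
x1_4 = 372
y1_4 = 208
x_5 = 460
y_5 = 164
r_5 = 28
x_6 = 72
y_6 = 284
r_6 = 28
x0_7 = 104
y0_7 = 456
x1_7 = 160
y1_7 = 500
x_8 = 392
y_8 = 128
r_8 = 60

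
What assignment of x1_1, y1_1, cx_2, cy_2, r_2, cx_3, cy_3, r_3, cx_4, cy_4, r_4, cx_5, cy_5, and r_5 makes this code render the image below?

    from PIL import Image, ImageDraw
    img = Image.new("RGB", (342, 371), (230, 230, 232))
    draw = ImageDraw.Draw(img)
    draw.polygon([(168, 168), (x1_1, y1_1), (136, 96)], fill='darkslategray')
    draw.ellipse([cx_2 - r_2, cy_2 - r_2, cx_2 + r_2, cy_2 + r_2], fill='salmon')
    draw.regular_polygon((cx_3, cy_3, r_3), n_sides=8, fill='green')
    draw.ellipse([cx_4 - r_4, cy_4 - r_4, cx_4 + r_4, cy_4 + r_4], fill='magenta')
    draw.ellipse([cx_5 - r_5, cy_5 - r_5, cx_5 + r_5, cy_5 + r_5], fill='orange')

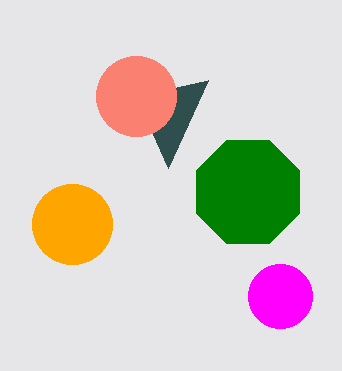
x1_1 = 208
y1_1 = 80
cx_2 = 136
cy_2 = 96
r_2 = 40
cx_3 = 248
cy_3 = 192
r_3 = 56
cx_4 = 280
cy_4 = 296
r_4 = 32
cx_5 = 72
cy_5 = 224
r_5 = 40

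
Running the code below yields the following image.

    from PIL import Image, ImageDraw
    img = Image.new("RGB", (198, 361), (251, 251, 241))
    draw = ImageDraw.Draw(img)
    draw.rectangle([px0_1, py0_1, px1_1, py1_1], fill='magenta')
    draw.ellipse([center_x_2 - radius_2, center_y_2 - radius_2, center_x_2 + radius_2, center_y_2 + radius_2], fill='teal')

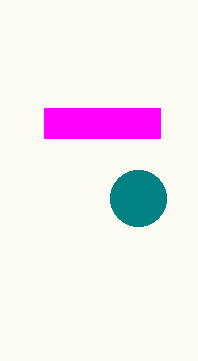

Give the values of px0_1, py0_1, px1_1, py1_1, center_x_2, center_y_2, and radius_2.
px0_1 = 44; py0_1 = 108; px1_1 = 160; py1_1 = 138; center_x_2 = 138; center_y_2 = 198; radius_2 = 28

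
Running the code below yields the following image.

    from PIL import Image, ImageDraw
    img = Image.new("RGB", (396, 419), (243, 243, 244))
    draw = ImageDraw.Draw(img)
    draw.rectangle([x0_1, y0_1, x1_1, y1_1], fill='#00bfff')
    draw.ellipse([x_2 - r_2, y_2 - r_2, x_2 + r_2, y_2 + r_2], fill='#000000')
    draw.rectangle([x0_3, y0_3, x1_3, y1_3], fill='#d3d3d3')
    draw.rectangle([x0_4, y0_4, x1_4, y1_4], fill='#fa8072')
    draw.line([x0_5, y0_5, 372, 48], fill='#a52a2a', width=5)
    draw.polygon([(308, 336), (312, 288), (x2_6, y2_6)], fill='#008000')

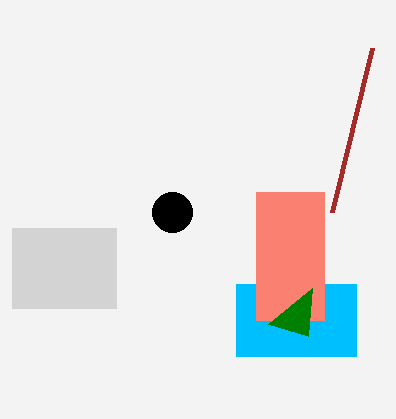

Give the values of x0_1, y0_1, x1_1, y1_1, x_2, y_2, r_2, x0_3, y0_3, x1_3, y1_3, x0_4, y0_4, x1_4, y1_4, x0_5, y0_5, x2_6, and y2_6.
x0_1 = 236; y0_1 = 284; x1_1 = 356; y1_1 = 356; x_2 = 172; y_2 = 212; r_2 = 20; x0_3 = 12; y0_3 = 228; x1_3 = 116; y1_3 = 308; x0_4 = 256; y0_4 = 192; x1_4 = 324; y1_4 = 320; x0_5 = 332; y0_5 = 212; x2_6 = 268; y2_6 = 324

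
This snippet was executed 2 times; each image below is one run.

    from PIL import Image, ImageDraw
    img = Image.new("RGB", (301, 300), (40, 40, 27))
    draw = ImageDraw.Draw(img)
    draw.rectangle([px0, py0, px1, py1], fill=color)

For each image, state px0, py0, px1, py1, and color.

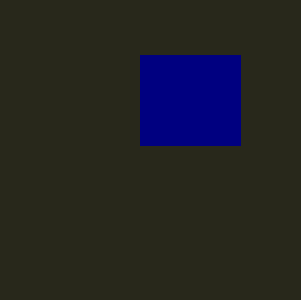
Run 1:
px0 = 140; py0 = 55; px1 = 240; py1 = 145; color = 'navy'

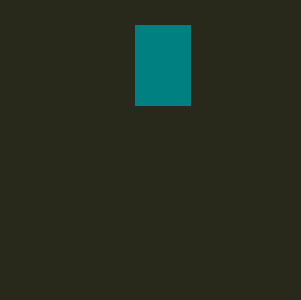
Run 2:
px0 = 135
py0 = 25
px1 = 190
py1 = 105
color = 'teal'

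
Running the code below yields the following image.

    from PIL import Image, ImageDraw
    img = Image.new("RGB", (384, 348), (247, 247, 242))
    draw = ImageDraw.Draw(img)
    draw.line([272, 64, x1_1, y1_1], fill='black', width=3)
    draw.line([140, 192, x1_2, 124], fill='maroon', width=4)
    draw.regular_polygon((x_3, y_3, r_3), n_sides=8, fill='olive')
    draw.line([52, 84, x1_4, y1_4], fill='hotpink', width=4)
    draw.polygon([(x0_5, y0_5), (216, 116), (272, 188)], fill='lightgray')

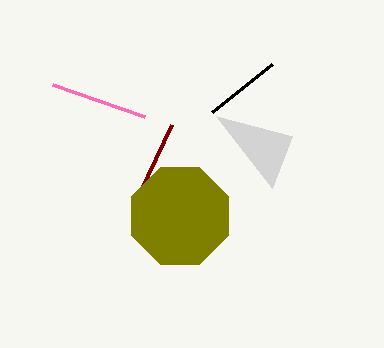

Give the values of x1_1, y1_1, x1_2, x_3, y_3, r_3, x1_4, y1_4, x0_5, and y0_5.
x1_1 = 212, y1_1 = 112, x1_2 = 172, x_3 = 180, y_3 = 216, r_3 = 52, x1_4 = 144, y1_4 = 116, x0_5 = 292, y0_5 = 136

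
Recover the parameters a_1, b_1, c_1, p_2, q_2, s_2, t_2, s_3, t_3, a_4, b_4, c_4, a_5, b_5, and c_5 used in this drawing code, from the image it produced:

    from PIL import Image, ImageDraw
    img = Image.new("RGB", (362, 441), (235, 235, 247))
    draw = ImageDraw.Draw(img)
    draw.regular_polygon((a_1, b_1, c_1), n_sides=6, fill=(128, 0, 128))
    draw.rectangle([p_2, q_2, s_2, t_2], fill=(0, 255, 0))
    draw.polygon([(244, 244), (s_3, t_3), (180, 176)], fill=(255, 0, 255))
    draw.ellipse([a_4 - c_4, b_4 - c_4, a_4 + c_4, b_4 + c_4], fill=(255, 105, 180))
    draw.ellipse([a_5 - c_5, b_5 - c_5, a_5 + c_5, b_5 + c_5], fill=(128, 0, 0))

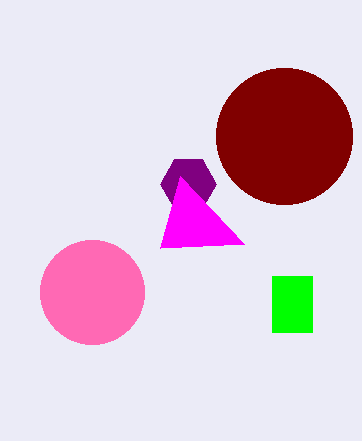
a_1 = 188
b_1 = 184
c_1 = 28
p_2 = 272
q_2 = 276
s_2 = 312
t_2 = 332
s_3 = 160
t_3 = 248
a_4 = 92
b_4 = 292
c_4 = 52
a_5 = 284
b_5 = 136
c_5 = 68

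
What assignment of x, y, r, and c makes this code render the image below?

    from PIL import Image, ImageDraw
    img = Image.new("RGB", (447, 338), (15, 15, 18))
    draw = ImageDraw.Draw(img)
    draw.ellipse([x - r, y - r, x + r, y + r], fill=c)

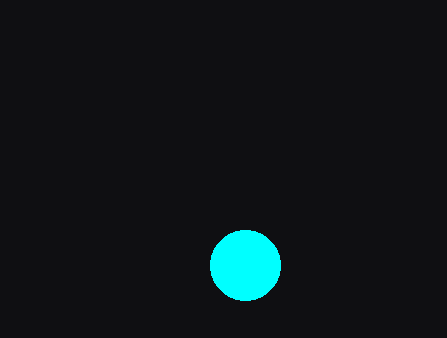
x = 245, y = 265, r = 35, c = 'cyan'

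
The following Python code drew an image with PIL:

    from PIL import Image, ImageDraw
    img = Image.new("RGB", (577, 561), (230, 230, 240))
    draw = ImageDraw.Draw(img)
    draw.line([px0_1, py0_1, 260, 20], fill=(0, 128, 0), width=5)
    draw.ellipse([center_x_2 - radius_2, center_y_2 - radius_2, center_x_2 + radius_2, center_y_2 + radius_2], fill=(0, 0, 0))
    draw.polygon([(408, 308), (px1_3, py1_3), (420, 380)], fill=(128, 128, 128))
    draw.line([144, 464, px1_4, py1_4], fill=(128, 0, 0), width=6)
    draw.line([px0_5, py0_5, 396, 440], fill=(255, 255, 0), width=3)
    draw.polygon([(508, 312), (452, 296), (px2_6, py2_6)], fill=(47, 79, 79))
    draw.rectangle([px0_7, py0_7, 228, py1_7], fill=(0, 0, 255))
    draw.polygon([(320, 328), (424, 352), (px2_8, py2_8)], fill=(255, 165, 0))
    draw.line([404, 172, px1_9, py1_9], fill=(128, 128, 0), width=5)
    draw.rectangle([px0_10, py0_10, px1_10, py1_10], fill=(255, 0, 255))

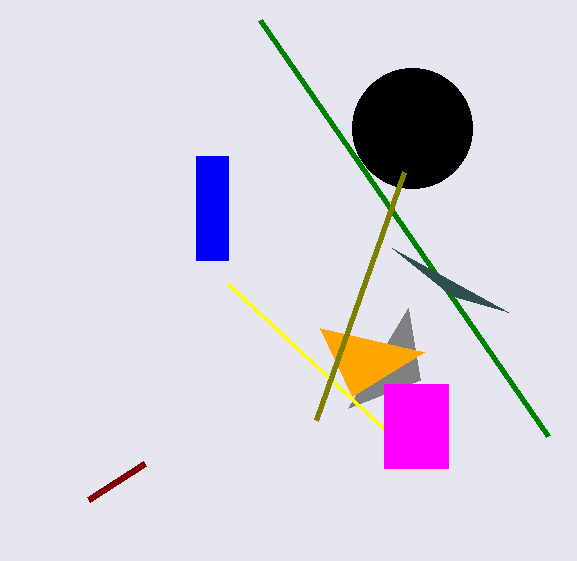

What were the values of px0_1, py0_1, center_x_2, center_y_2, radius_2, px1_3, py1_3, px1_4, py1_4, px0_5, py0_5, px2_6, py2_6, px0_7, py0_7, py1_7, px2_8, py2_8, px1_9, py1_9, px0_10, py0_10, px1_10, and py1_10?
px0_1 = 548, py0_1 = 436, center_x_2 = 412, center_y_2 = 128, radius_2 = 60, px1_3 = 348, py1_3 = 408, px1_4 = 88, py1_4 = 500, px0_5 = 228, py0_5 = 284, px2_6 = 392, py2_6 = 248, px0_7 = 196, py0_7 = 156, py1_7 = 260, px2_8 = 352, py2_8 = 396, px1_9 = 316, py1_9 = 420, px0_10 = 384, py0_10 = 384, px1_10 = 448, py1_10 = 468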